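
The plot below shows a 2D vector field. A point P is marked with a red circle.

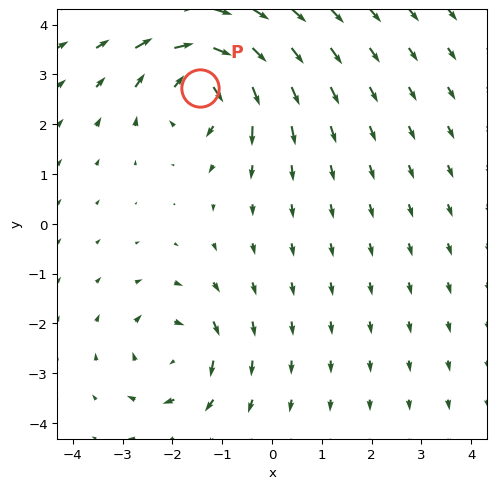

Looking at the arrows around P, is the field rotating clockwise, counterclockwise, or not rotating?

clockwise

Near P at (-1.4, 2.7) the arrows circulate clockwise. The curl (z-component) there is about -6; negative curl means clockwise rotation.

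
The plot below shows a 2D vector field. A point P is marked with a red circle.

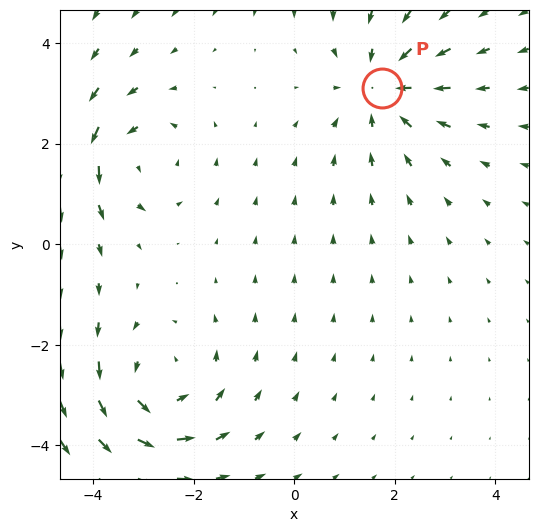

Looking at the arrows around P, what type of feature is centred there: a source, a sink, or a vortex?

At P (1.8, 3.1) the arrows converge inward. Divergence about -3, curl ≈0 — negative divergence with near-zero curl is a sink.

sink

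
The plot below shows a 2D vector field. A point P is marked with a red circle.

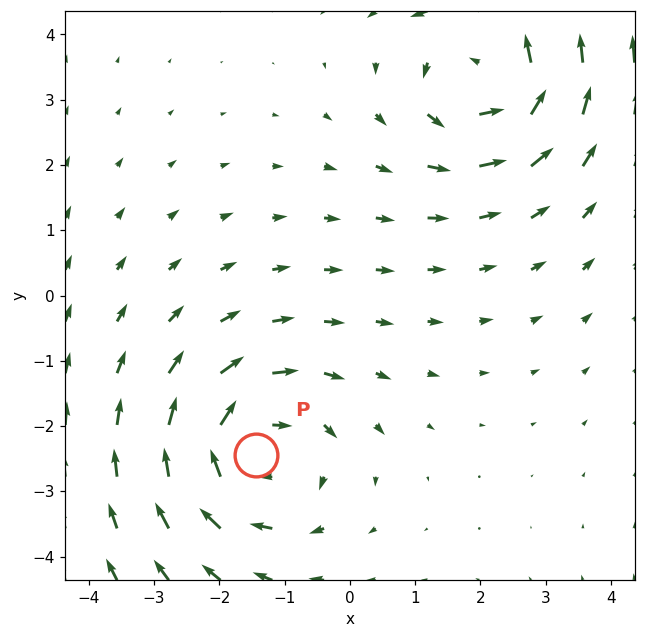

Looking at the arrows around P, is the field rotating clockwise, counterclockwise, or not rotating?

Near P at (-1.4, -2.4) the arrows circulate clockwise. The curl (z-component) there is about -2; negative curl means clockwise rotation.

clockwise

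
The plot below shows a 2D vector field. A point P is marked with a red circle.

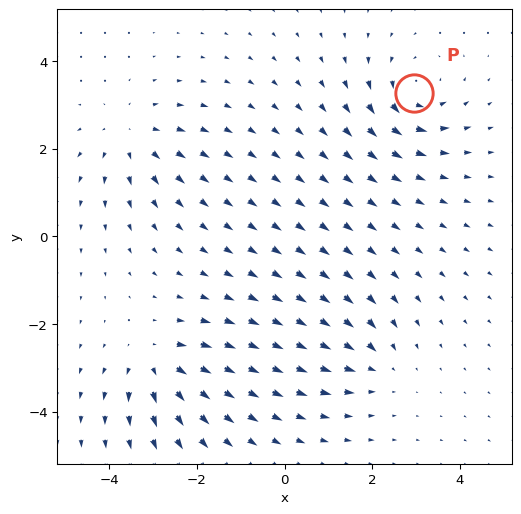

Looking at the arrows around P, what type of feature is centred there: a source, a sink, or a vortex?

vortex

At P (3.0, 3.3) the arrows circulate counterclockwise. Divergence ≈0, curl about +5 — near-zero divergence with nonzero curl is a vortex.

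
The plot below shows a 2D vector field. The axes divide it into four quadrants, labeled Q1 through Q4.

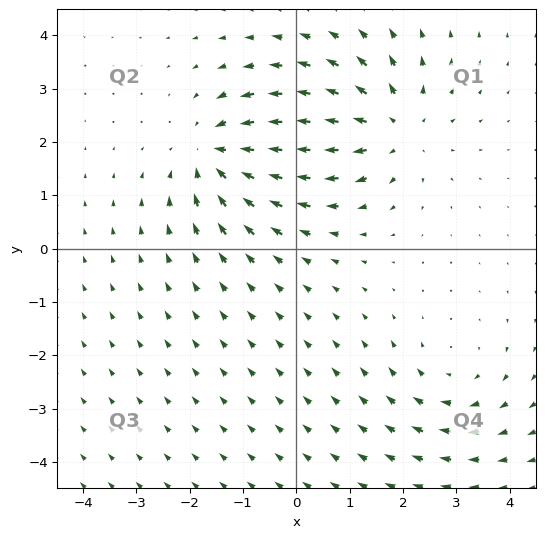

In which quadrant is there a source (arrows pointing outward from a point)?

Q1

The source sits at approximately (1.8, 2.3), which lies in quadrant Q1. The divergence there is about +3, positive as expected for a source.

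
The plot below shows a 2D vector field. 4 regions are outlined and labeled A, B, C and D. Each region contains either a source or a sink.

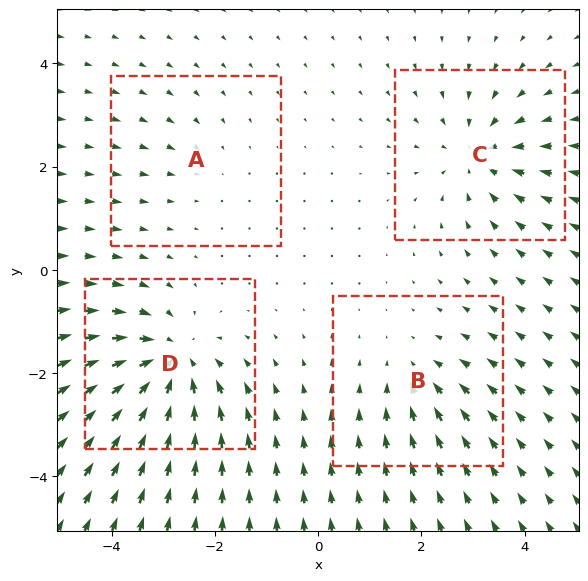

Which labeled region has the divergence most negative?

Divergence at each region's feature centre — A: about -2, B: about -3, C: about -5, D: about -7. Region D is most negative.

D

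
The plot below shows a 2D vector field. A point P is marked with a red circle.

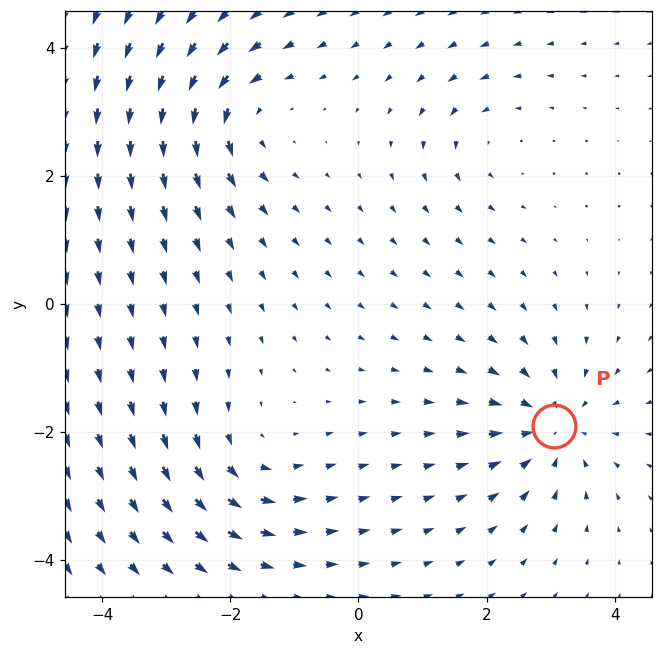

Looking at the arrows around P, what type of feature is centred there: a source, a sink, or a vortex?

sink

At P (3.0, -1.9) the arrows converge inward. Divergence about -5, curl ≈0 — negative divergence with near-zero curl is a sink.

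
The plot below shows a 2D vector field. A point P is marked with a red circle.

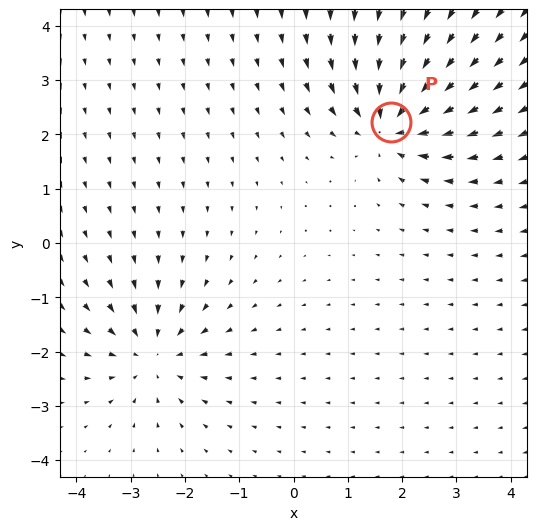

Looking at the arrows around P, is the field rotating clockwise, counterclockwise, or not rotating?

Near P at (1.8, 2.2) the arrows show no circulation. The curl there is ≈0.

not rotating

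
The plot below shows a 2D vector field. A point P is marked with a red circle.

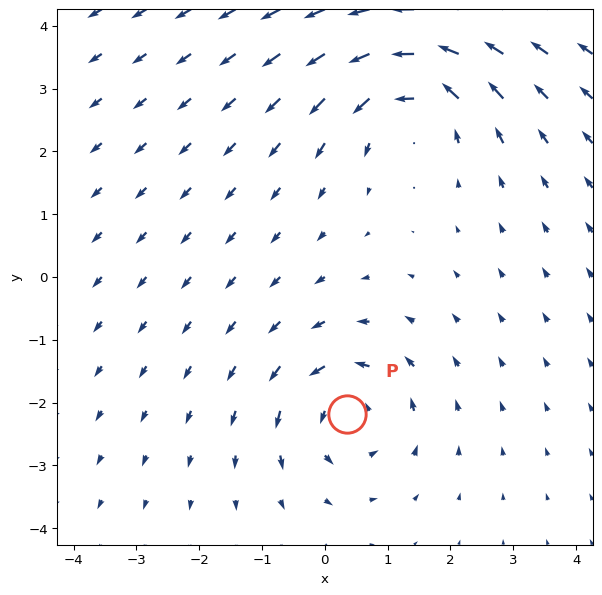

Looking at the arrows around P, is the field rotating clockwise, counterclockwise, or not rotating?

Near P at (0.4, -2.2) the arrows circulate counterclockwise. The curl (z-component) there is about +4; positive curl means counterclockwise rotation.

counterclockwise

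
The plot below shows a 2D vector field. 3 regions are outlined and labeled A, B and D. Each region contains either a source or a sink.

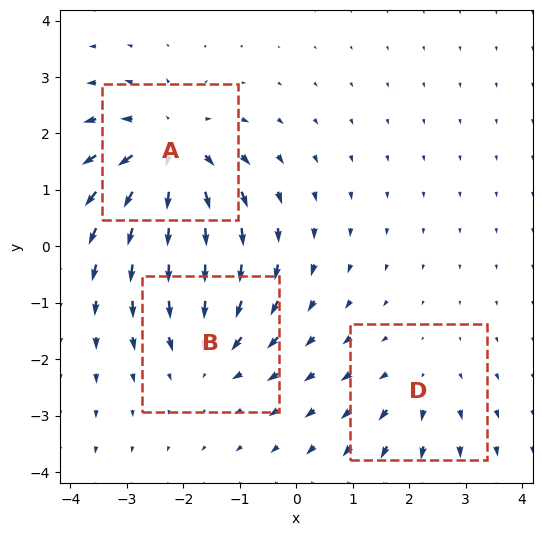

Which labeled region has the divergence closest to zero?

Divergence at each region's feature centre — A: about +5, B: about -3, D: about +2. Region D is closest to zero.

D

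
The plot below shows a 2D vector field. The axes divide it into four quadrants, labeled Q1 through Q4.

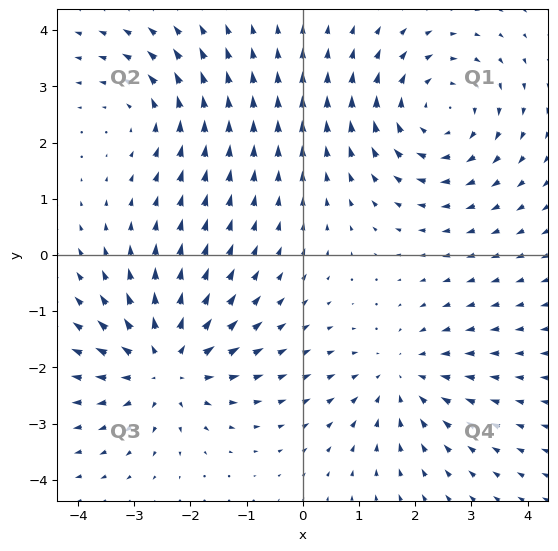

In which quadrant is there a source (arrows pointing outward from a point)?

Q3

The source sits at approximately (-2.4, -2.0), which lies in quadrant Q3. The divergence there is about +5, positive as expected for a source.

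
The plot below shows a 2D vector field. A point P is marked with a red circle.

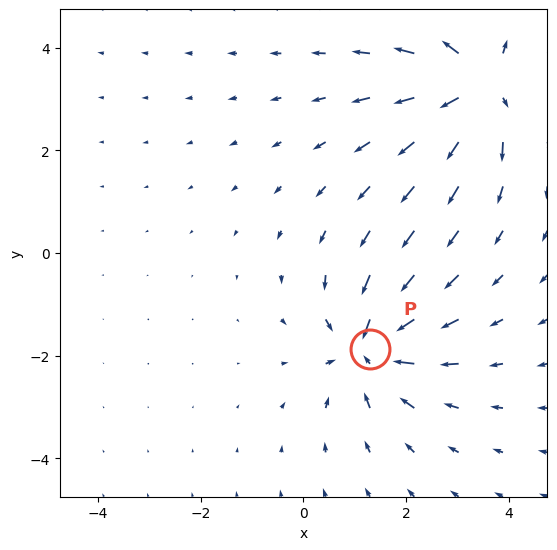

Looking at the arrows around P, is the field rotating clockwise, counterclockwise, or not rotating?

not rotating

Near P at (1.3, -1.9) the arrows show no circulation. The curl there is ≈0.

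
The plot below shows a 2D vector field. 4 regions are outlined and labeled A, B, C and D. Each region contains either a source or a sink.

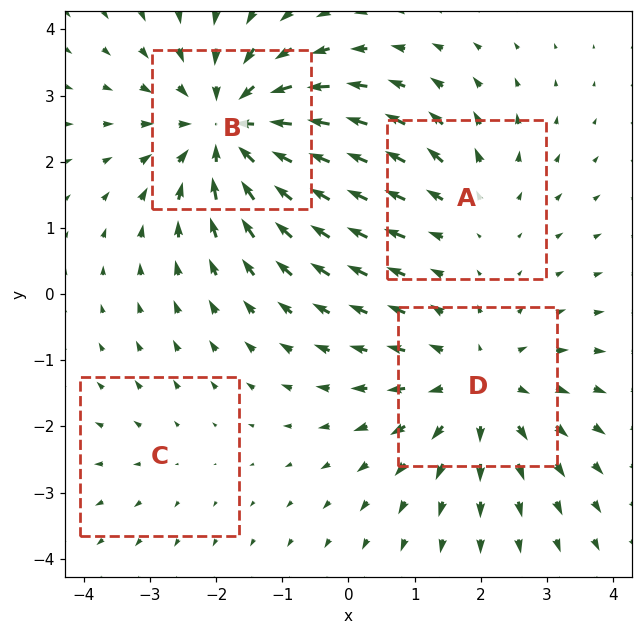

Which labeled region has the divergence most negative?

Divergence at each region's feature centre — A: about +3, B: about -6, C: about +2, D: about +4. Region B is most negative.

B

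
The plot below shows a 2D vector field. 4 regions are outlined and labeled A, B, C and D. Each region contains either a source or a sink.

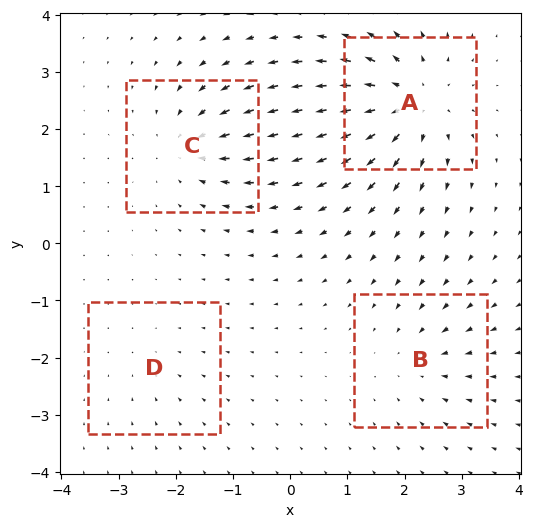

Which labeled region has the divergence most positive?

Divergence at each region's feature centre — A: about +7, B: about -4, C: about -5, D: about -2. Region A is most positive.

A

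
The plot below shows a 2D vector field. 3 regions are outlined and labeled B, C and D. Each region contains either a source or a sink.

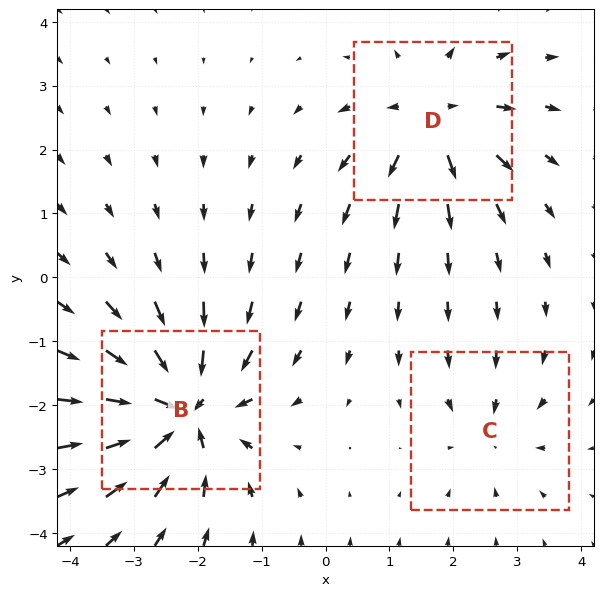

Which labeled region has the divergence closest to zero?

Divergence at each region's feature centre — B: about -6, C: about -3, D: about +4. Region C is closest to zero.

C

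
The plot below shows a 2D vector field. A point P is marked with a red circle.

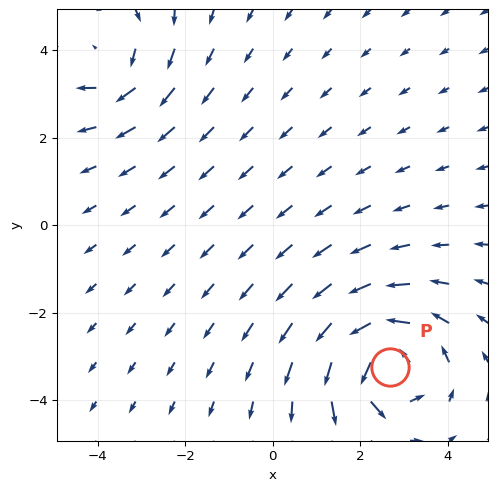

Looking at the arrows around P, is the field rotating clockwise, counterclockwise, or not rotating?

counterclockwise

Near P at (2.7, -3.2) the arrows circulate counterclockwise. The curl (z-component) there is about +5; positive curl means counterclockwise rotation.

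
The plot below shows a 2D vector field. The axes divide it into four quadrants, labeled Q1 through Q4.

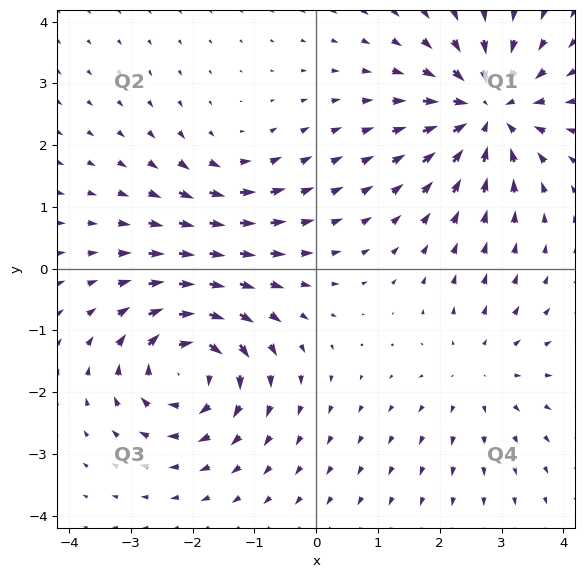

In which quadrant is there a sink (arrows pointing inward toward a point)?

Q1

The sink sits at approximately (2.8, 2.6), which lies in quadrant Q1. The divergence there is about -6, negative as expected for a sink.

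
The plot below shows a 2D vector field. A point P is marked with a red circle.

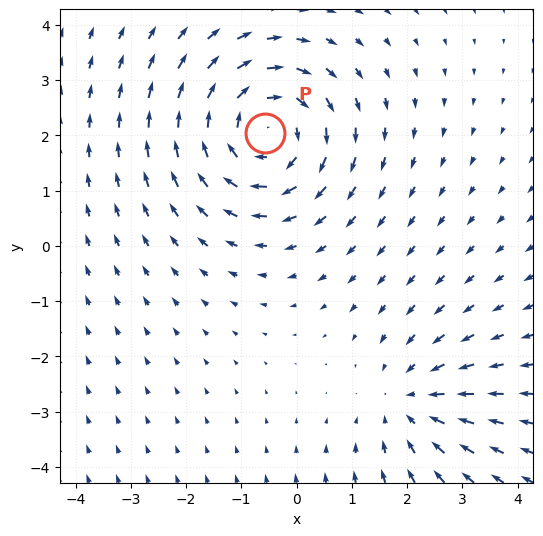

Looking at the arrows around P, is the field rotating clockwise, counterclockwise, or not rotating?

clockwise

Near P at (-0.6, 2.0) the arrows circulate clockwise. The curl (z-component) there is about -4; negative curl means clockwise rotation.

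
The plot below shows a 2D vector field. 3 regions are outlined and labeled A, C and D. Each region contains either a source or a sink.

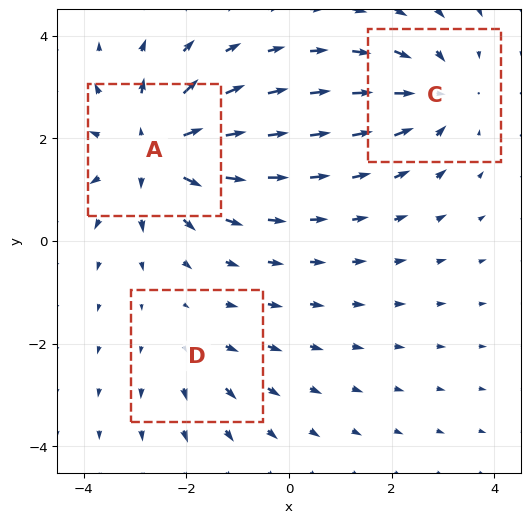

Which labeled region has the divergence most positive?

A

Divergence at each region's feature centre — A: about +4, C: about -3, D: about +2. Region A is most positive.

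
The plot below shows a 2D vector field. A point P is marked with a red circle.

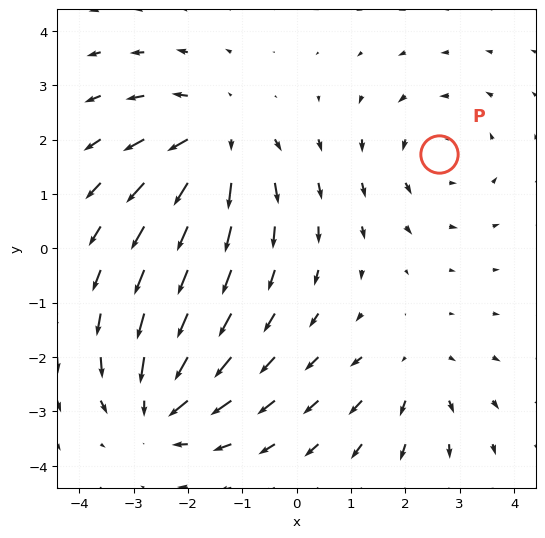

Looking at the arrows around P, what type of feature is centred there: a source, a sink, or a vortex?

At P (2.6, 1.7) the arrows circulate counterclockwise. Divergence ≈0, curl about +3 — near-zero divergence with nonzero curl is a vortex.

vortex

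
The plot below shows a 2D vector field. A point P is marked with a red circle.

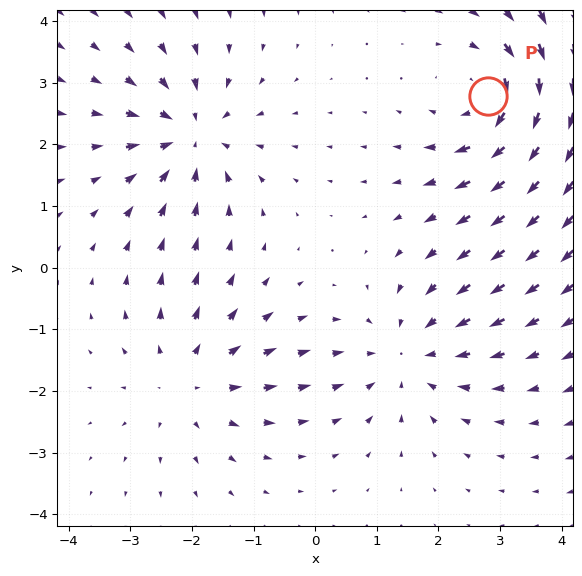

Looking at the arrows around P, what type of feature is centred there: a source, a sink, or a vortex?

At P (2.8, 2.8) the arrows circulate clockwise. Divergence ≈0, curl about -4 — near-zero divergence with nonzero curl is a vortex.

vortex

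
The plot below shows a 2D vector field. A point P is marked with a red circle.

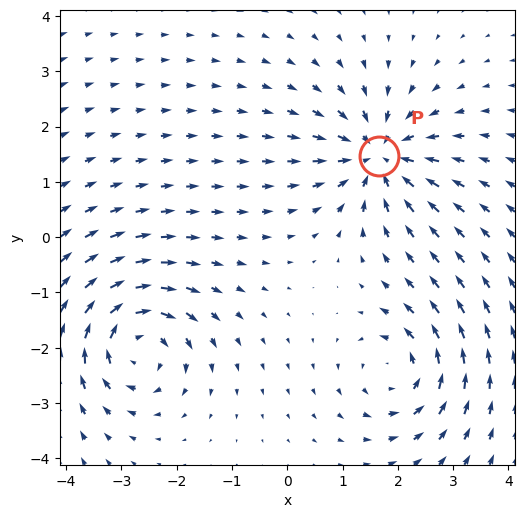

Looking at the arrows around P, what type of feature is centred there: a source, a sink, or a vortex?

At P (1.7, 1.5) the arrows converge inward. Divergence about -6, curl ≈0 — negative divergence with near-zero curl is a sink.

sink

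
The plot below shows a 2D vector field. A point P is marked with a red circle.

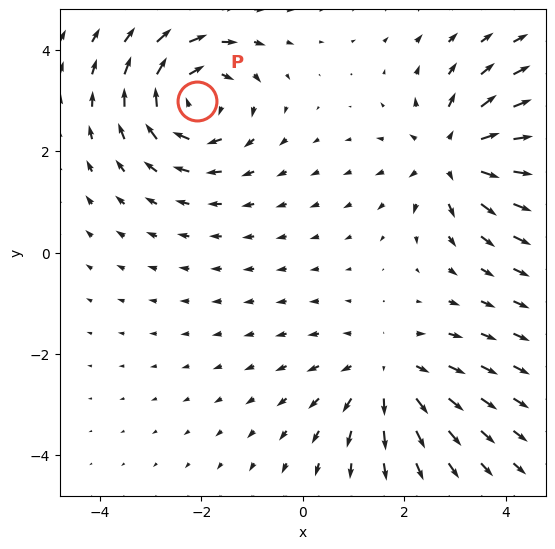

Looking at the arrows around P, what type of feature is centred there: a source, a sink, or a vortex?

At P (-2.1, 3.0) the arrows circulate clockwise. Divergence ≈0, curl about -4 — near-zero divergence with nonzero curl is a vortex.

vortex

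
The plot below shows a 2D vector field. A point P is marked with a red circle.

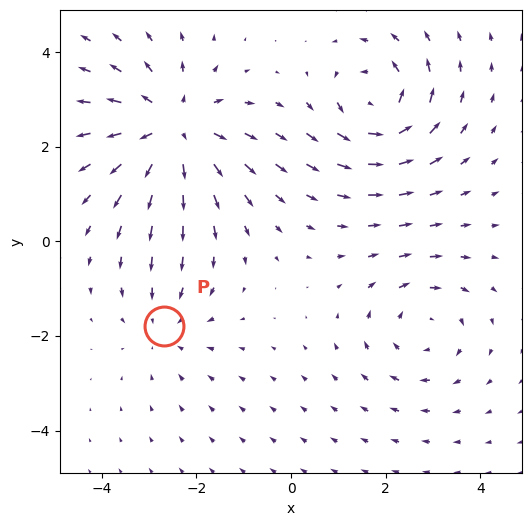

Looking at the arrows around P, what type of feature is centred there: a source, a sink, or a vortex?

At P (-2.7, -1.8) the arrows converge inward. Divergence about -2, curl ≈0 — negative divergence with near-zero curl is a sink.

sink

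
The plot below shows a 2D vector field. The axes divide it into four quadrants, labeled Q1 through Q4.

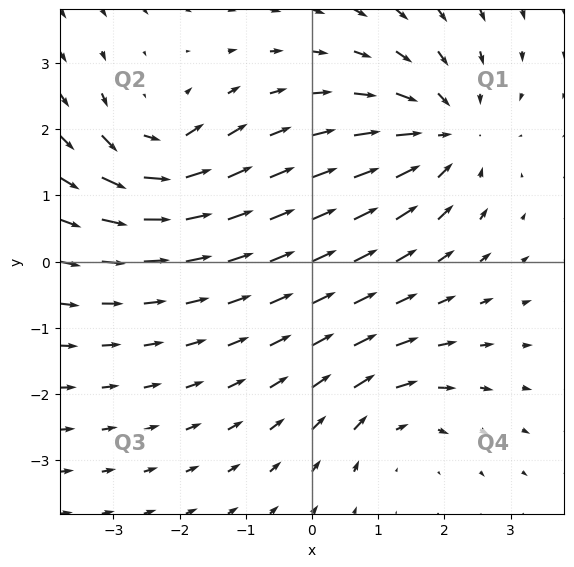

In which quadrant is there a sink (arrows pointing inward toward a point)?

Q1

The sink sits at approximately (2.0, 1.9), which lies in quadrant Q1. The divergence there is about -4, negative as expected for a sink.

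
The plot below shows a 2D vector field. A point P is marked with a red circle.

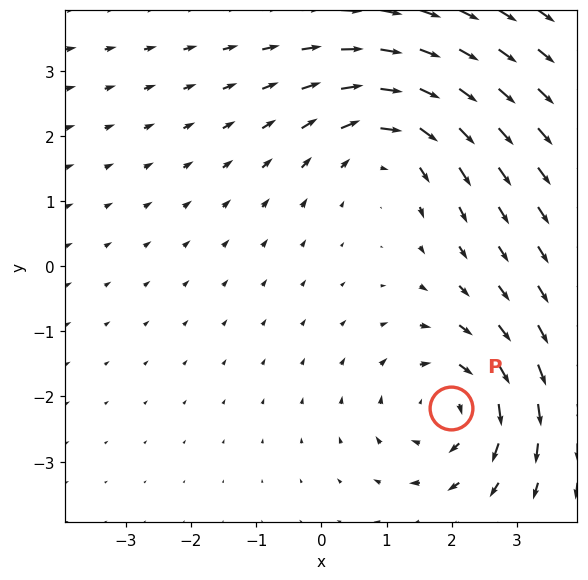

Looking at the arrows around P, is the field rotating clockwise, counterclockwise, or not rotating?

Near P at (2.0, -2.2) the arrows circulate clockwise. The curl (z-component) there is about -3; negative curl means clockwise rotation.

clockwise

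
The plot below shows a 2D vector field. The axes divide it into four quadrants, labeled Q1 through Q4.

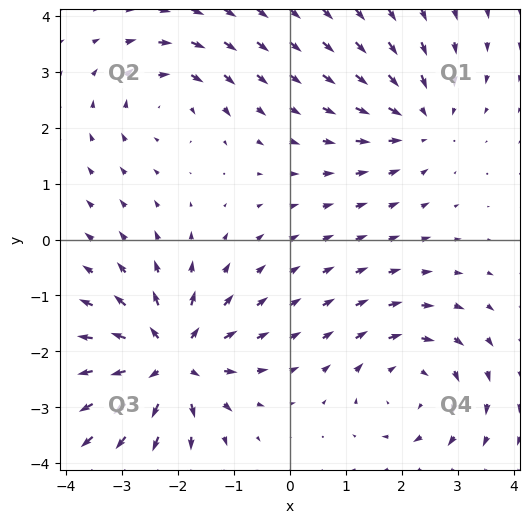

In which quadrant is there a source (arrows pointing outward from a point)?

Q3

The source sits at approximately (-2.1, -2.2), which lies in quadrant Q3. The divergence there is about +6, positive as expected for a source.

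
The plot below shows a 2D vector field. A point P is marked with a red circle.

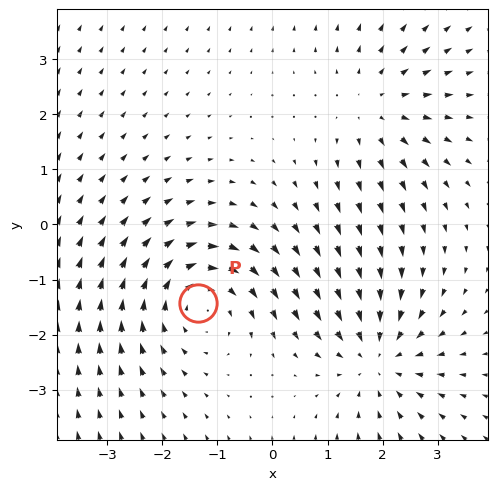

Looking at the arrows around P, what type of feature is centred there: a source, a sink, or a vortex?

vortex

At P (-1.3, -1.4) the arrows circulate clockwise. Divergence ≈0, curl about -4 — near-zero divergence with nonzero curl is a vortex.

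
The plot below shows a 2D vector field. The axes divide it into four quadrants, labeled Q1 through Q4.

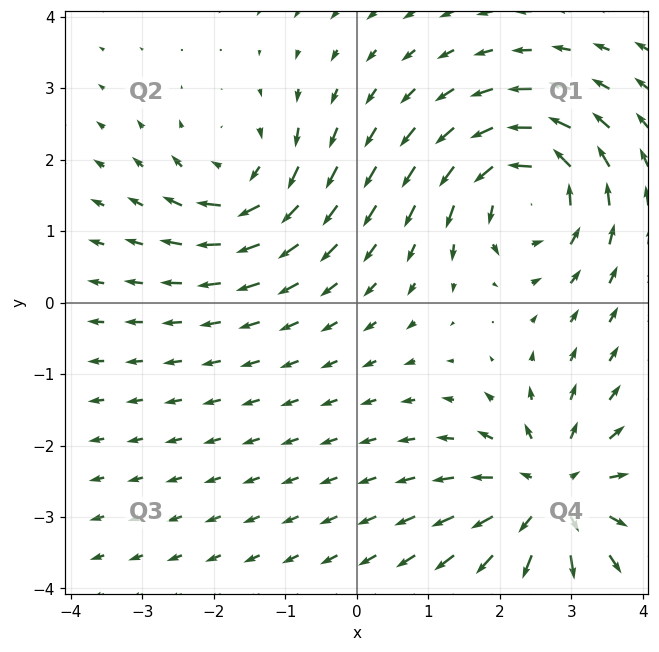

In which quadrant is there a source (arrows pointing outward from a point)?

Q4

The source sits at approximately (2.7, -2.7), which lies in quadrant Q4. The divergence there is about +5, positive as expected for a source.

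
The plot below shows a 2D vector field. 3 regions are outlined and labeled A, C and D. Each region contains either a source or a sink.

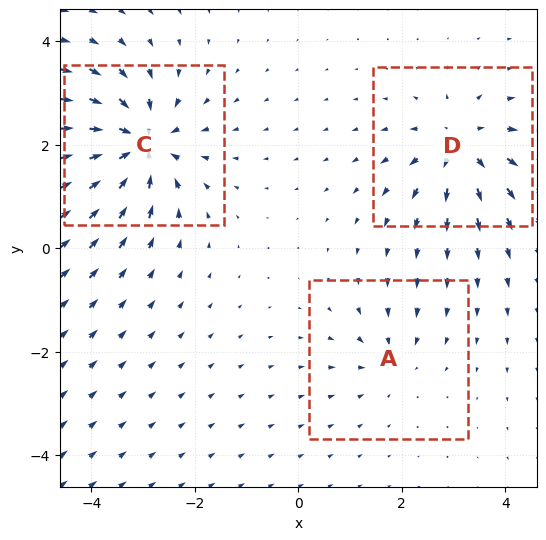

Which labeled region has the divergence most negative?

Divergence at each region's feature centre — A: about -2, C: about -6, D: about +4. Region C is most negative.

C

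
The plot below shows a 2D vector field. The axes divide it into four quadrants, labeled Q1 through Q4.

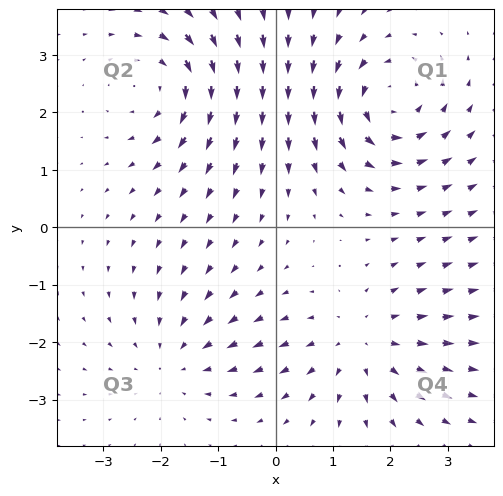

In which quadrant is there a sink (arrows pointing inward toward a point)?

The sink sits at approximately (-1.8, -2.3), which lies in quadrant Q3. The divergence there is about -3, negative as expected for a sink.

Q3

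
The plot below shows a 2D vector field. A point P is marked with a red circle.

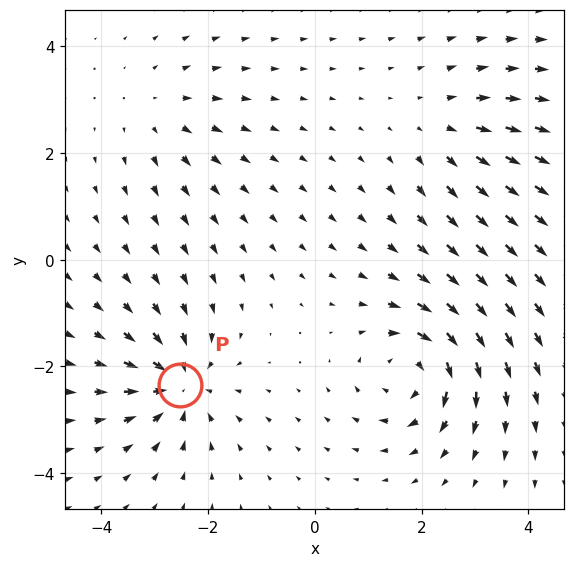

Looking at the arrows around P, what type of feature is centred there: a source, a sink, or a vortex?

At P (-2.5, -2.3) the arrows converge inward. Divergence about -5, curl ≈0 — negative divergence with near-zero curl is a sink.

sink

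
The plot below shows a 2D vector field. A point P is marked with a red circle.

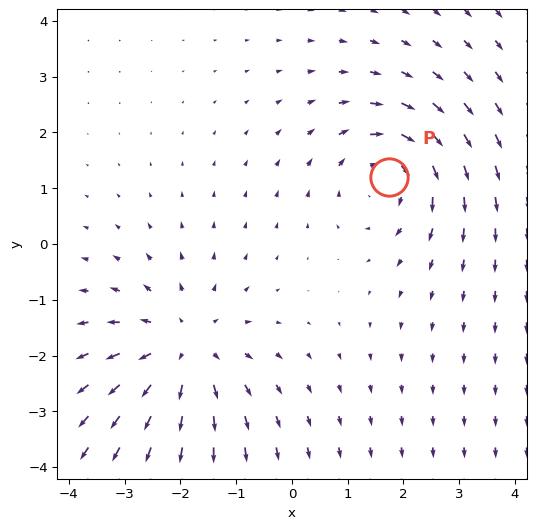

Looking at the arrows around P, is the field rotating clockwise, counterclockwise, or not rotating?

clockwise

Near P at (1.7, 1.2) the arrows circulate clockwise. The curl (z-component) there is about -4; negative curl means clockwise rotation.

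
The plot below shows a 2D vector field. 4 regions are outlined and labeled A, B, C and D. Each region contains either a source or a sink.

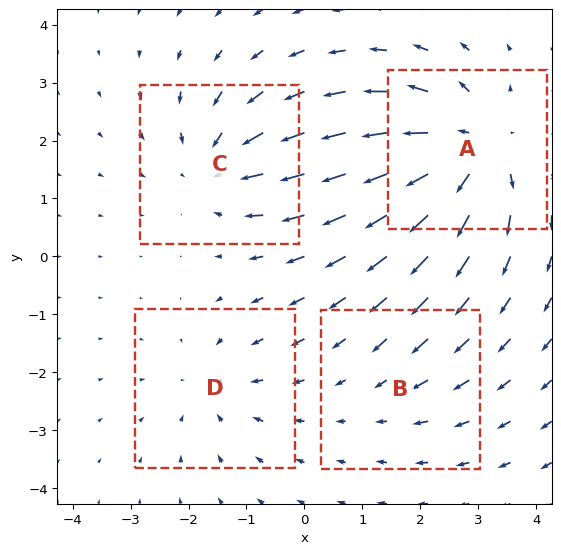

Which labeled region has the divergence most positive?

A

Divergence at each region's feature centre — A: about +6, B: about -2, C: about -4, D: about -3. Region A is most positive.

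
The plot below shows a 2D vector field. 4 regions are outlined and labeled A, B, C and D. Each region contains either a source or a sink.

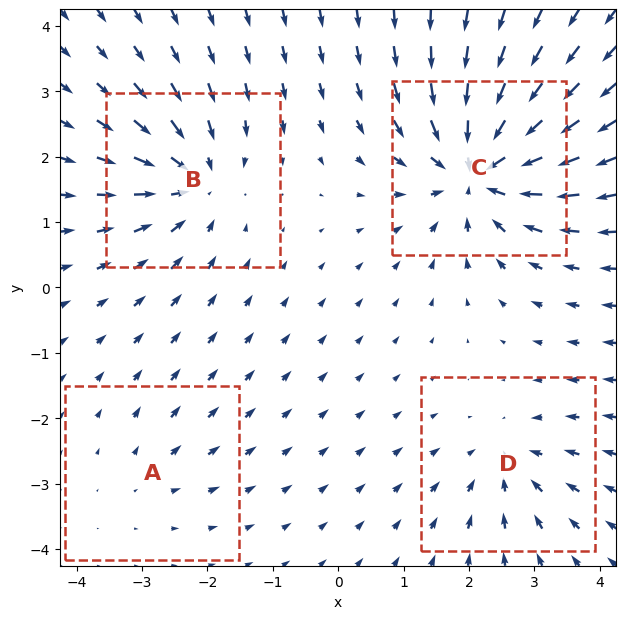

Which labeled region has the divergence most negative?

Divergence at each region's feature centre — A: about +2, B: about -6, C: about -8, D: about -4. Region C is most negative.

C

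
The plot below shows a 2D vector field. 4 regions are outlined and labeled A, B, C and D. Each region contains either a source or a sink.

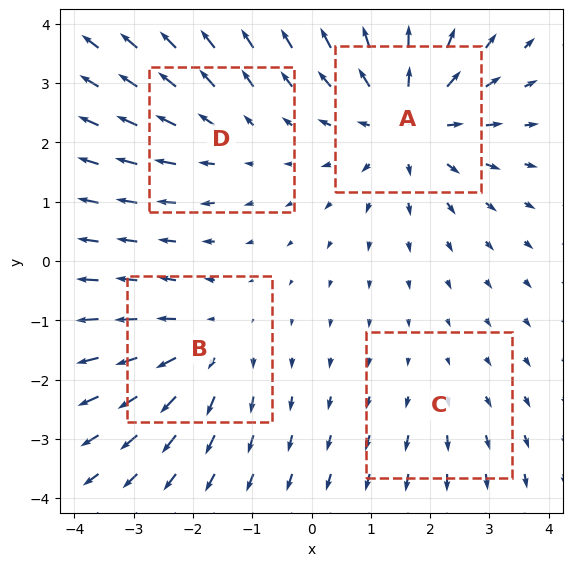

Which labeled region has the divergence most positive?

A

Divergence at each region's feature centre — A: about +6, B: about +4, C: about +2, D: about +3. Region A is most positive.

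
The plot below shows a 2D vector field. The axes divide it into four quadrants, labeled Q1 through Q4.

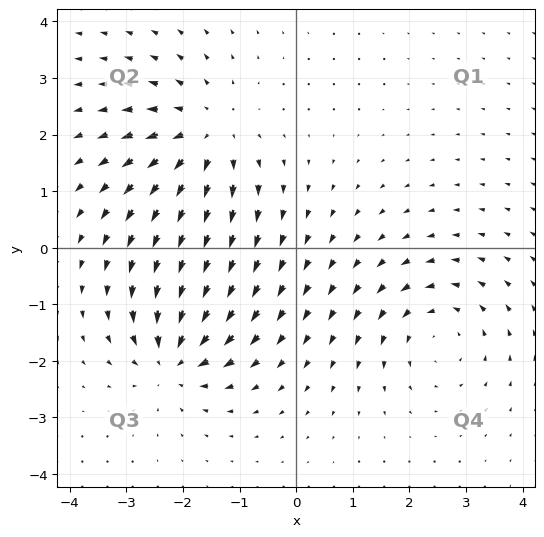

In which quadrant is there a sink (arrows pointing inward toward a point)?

Q3

The sink sits at approximately (-2.2, -1.9), which lies in quadrant Q3. The divergence there is about -6, negative as expected for a sink.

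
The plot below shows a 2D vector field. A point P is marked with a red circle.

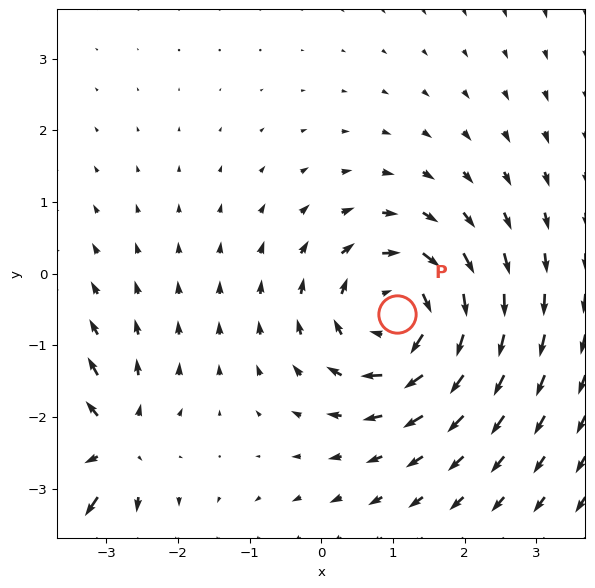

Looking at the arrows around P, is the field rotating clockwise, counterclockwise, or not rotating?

Near P at (1.1, -0.6) the arrows circulate clockwise. The curl (z-component) there is about -5; negative curl means clockwise rotation.

clockwise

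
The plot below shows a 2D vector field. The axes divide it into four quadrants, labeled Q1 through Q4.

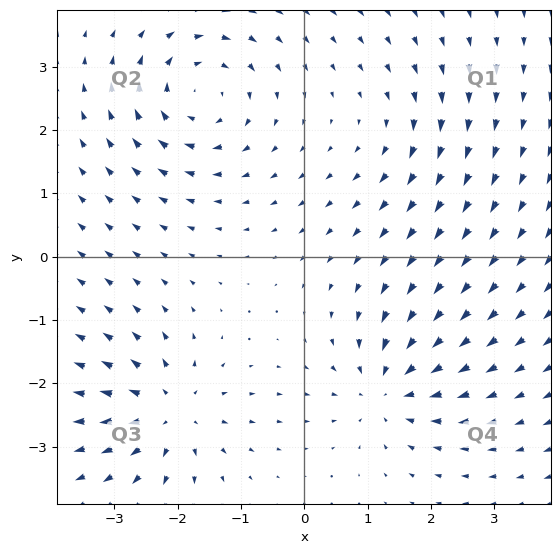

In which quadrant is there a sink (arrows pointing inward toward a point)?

The sink sits at approximately (1.3, -2.1), which lies in quadrant Q4. The divergence there is about -6, negative as expected for a sink.

Q4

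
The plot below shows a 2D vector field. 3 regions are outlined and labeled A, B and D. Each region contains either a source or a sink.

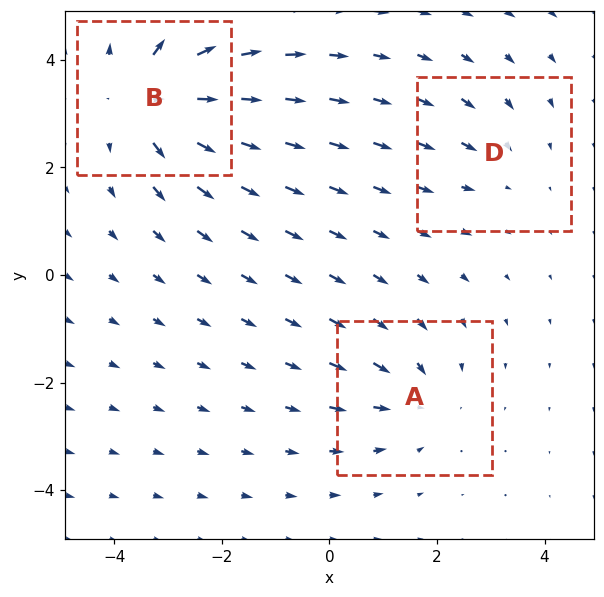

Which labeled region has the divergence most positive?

Divergence at each region's feature centre — A: about -3, B: about +5, D: about -2. Region B is most positive.

B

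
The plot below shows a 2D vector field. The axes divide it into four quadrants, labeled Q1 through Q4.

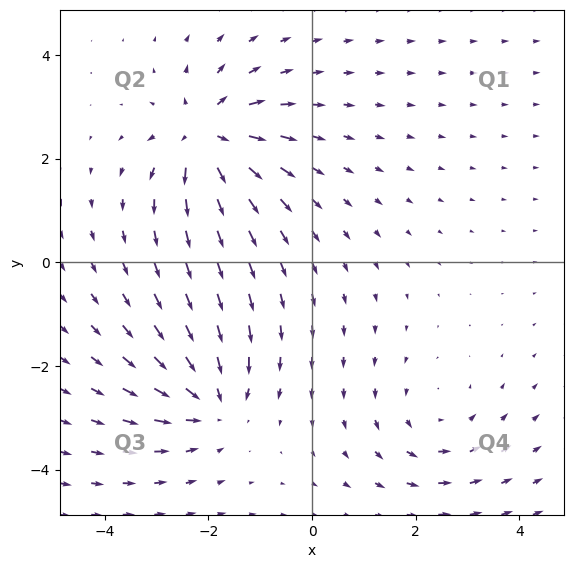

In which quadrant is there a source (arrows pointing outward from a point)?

The source sits at approximately (-2.0, 2.4), which lies in quadrant Q2. The divergence there is about +5, positive as expected for a source.

Q2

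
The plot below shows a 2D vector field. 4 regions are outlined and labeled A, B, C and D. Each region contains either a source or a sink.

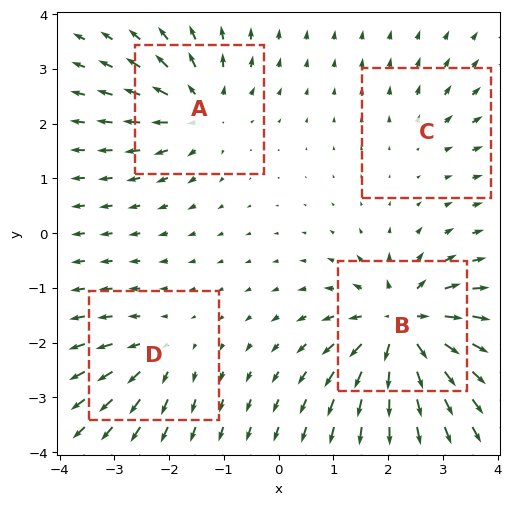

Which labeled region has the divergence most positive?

B

Divergence at each region's feature centre — A: about +6, B: about +9, C: about +3, D: about +4. Region B is most positive.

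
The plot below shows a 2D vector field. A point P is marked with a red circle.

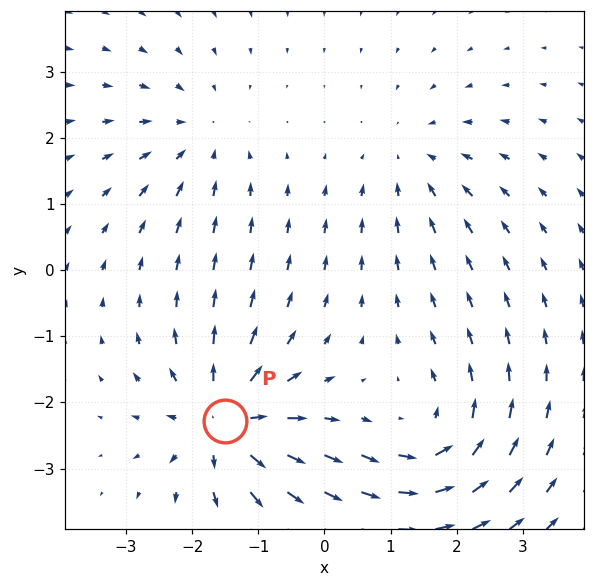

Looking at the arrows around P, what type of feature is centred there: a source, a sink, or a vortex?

source

At P (-1.5, -2.3) the arrows spread outward. Divergence about +6, curl ≈0 — positive divergence with near-zero curl is a source.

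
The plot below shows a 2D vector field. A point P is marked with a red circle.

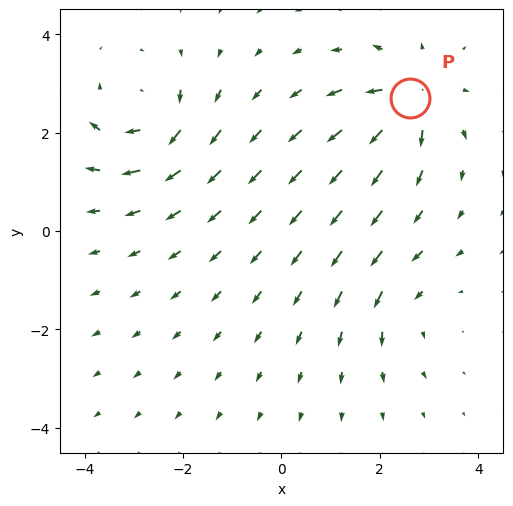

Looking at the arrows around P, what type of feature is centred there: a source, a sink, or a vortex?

At P (2.6, 2.7) the arrows spread outward. Divergence about +6, curl ≈0 — positive divergence with near-zero curl is a source.

source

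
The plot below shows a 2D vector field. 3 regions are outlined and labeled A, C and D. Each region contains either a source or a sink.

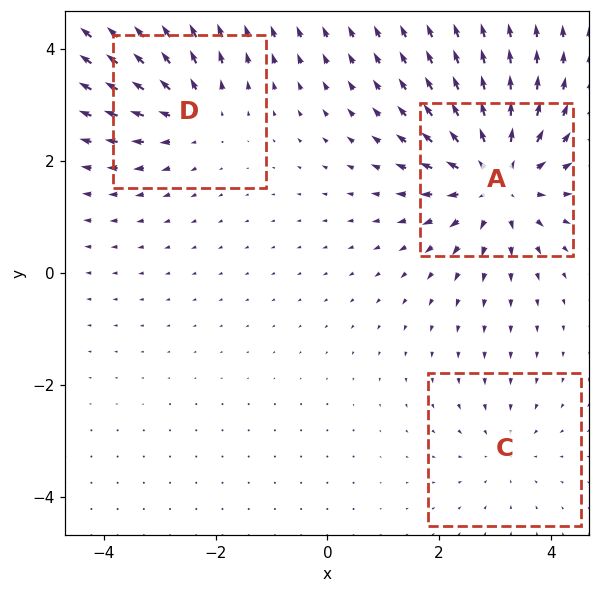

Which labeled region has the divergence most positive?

A

Divergence at each region's feature centre — A: about +5, C: about -2, D: about +3. Region A is most positive.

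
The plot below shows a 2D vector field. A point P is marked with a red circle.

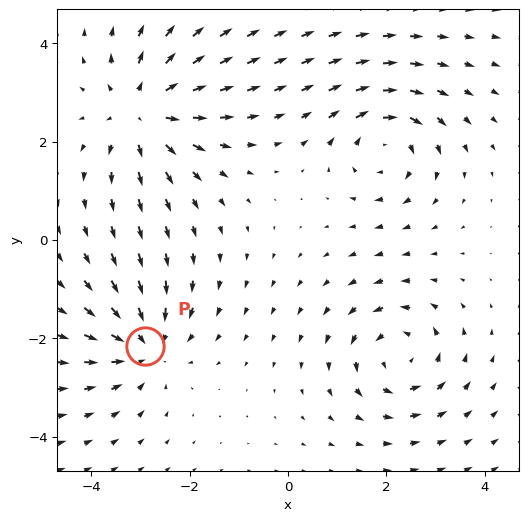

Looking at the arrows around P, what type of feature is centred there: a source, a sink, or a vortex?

At P (-2.9, -2.2) the arrows converge inward. Divergence about -4, curl ≈0 — negative divergence with near-zero curl is a sink.

sink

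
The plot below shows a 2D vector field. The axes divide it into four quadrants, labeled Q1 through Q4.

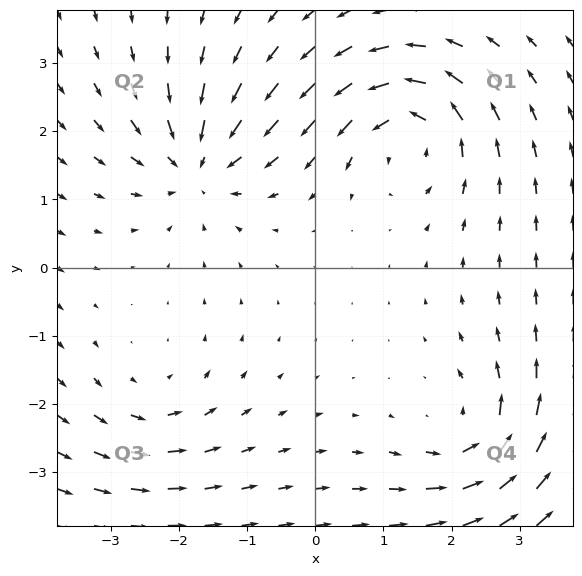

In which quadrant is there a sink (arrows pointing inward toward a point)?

The sink sits at approximately (-1.7, 1.5), which lies in quadrant Q2. The divergence there is about -6, negative as expected for a sink.

Q2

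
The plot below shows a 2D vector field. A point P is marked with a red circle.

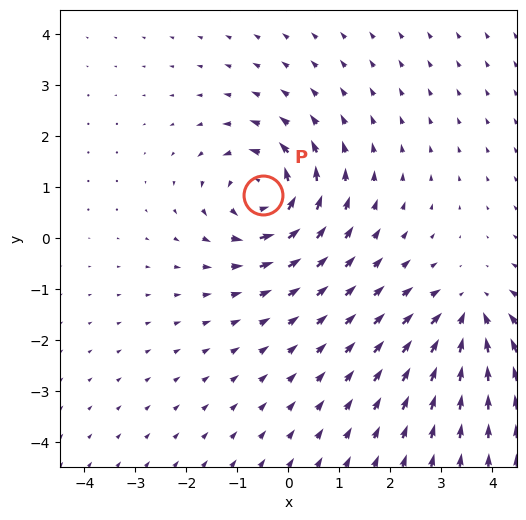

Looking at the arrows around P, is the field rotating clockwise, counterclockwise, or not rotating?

counterclockwise

Near P at (-0.5, 0.8) the arrows circulate counterclockwise. The curl (z-component) there is about +5; positive curl means counterclockwise rotation.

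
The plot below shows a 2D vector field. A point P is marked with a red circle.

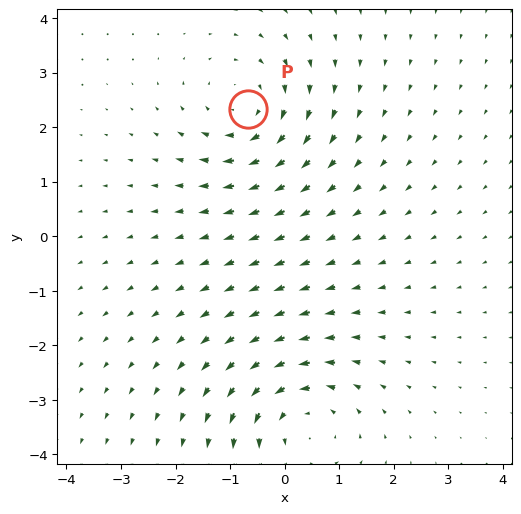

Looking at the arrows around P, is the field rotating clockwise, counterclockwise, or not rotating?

clockwise

Near P at (-0.7, 2.3) the arrows circulate clockwise. The curl (z-component) there is about -3; negative curl means clockwise rotation.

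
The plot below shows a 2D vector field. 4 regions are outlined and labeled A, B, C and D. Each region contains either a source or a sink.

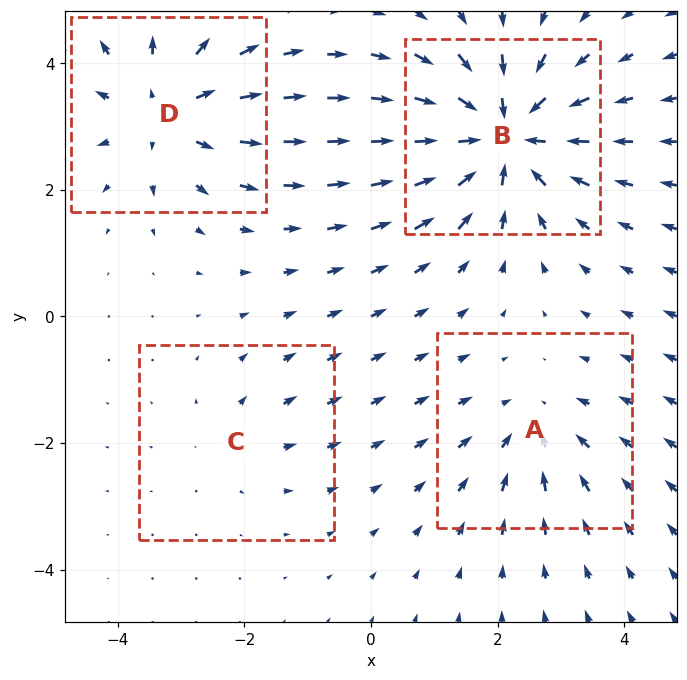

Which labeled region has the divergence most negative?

B

Divergence at each region's feature centre — A: about -3, B: about -6, C: about +2, D: about +5. Region B is most negative.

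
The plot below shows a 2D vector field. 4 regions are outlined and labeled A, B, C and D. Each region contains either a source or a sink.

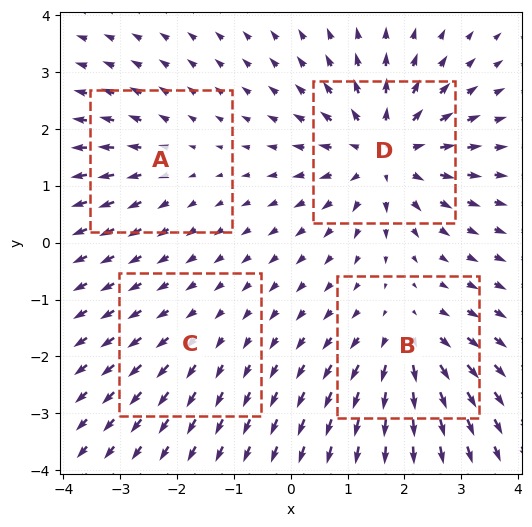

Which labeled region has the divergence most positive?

D

Divergence at each region's feature centre — A: about +3, B: about +5, C: about +2, D: about +7. Region D is most positive.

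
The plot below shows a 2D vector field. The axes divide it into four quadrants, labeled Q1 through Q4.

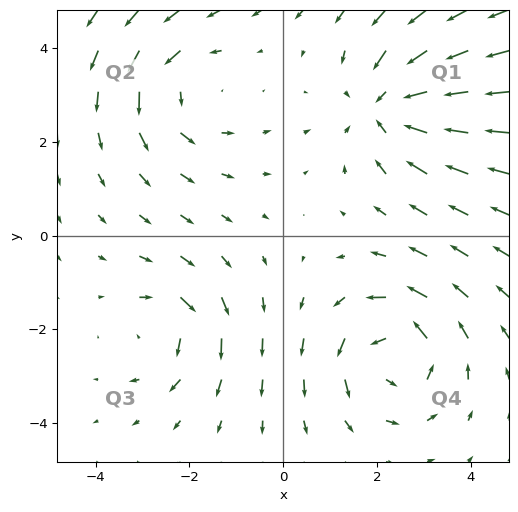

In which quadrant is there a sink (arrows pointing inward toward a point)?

Q1

The sink sits at approximately (2.3, 2.8), which lies in quadrant Q1. The divergence there is about -4, negative as expected for a sink.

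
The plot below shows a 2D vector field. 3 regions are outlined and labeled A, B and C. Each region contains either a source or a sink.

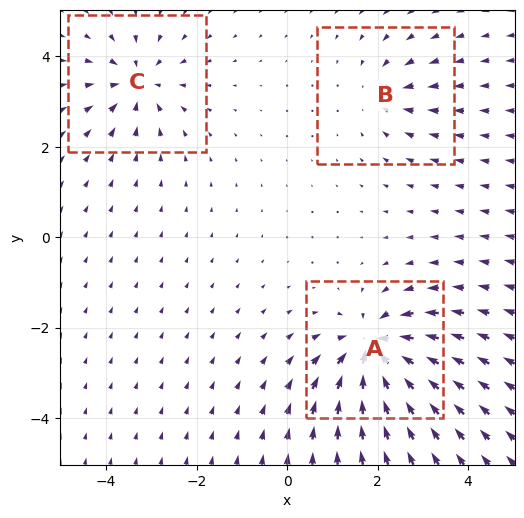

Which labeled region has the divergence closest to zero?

Divergence at each region's feature centre — A: about -6, B: about -3, C: about -4. Region B is closest to zero.

B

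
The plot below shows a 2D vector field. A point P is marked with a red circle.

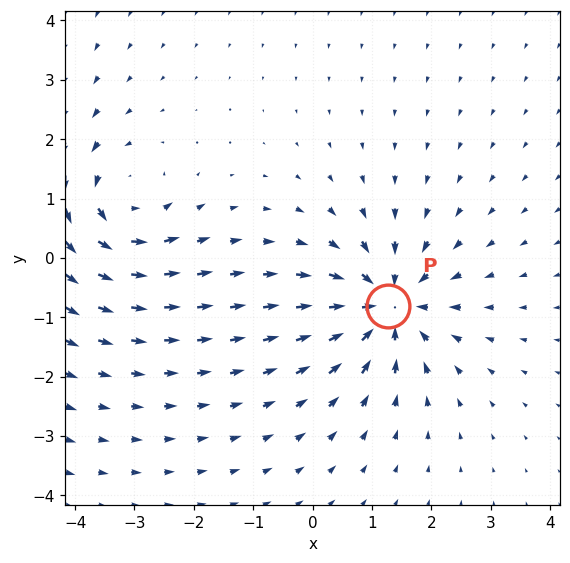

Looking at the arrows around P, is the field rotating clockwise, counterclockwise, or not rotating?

not rotating

Near P at (1.3, -0.8) the arrows show no circulation. The curl there is ≈0.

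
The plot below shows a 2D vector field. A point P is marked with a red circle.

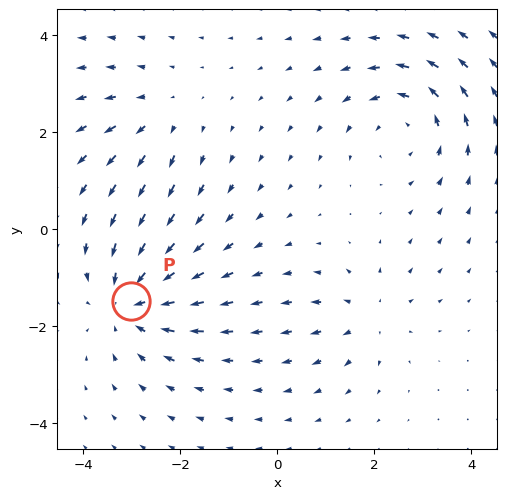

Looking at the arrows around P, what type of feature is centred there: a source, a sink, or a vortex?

sink

At P (-3.0, -1.5) the arrows converge inward. Divergence about -4, curl ≈0 — negative divergence with near-zero curl is a sink.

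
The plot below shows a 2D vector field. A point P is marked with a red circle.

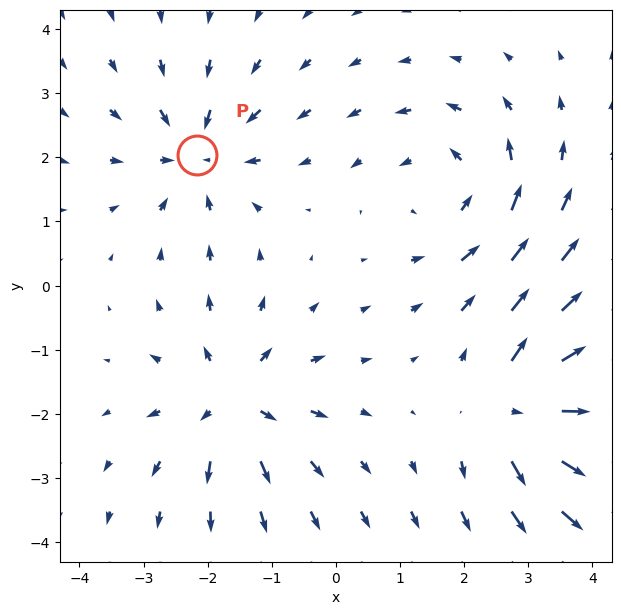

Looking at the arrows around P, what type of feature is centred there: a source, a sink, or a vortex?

At P (-2.2, 2.0) the arrows converge inward. Divergence about -4, curl ≈0 — negative divergence with near-zero curl is a sink.

sink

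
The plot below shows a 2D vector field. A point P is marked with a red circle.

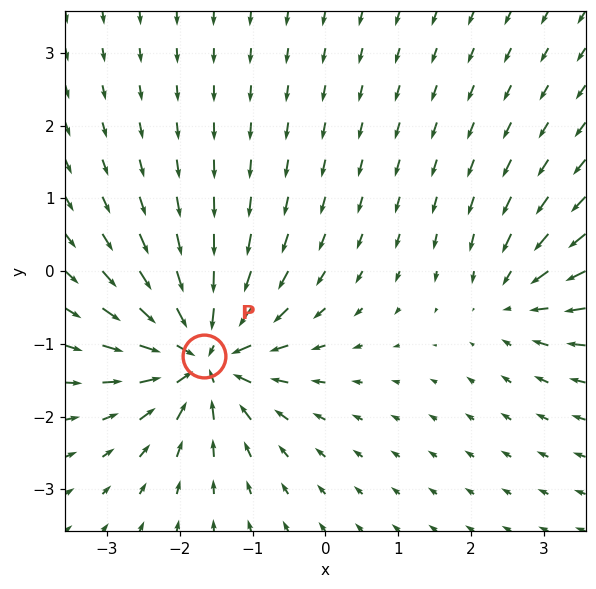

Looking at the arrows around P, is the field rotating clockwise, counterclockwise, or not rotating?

Near P at (-1.7, -1.2) the arrows show no circulation. The curl there is ≈0.

not rotating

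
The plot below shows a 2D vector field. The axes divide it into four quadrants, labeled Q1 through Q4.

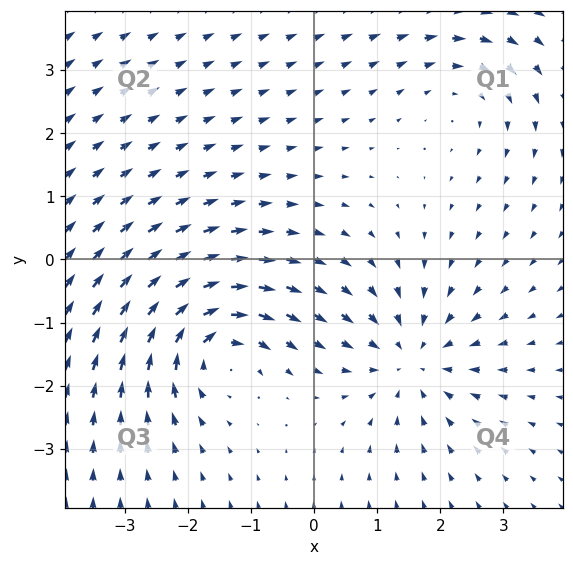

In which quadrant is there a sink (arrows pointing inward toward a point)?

Q4

The sink sits at approximately (1.5, -1.6), which lies in quadrant Q4. The divergence there is about -4, negative as expected for a sink.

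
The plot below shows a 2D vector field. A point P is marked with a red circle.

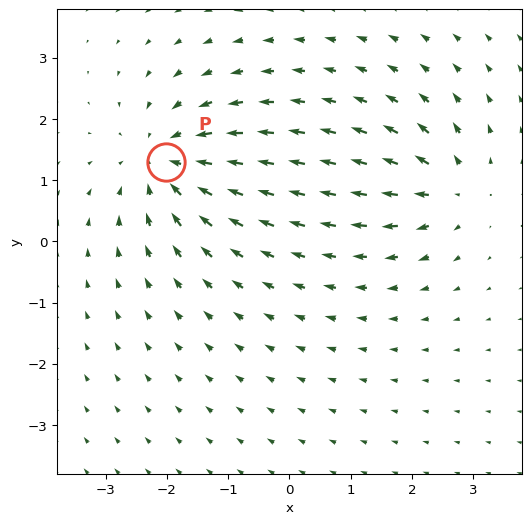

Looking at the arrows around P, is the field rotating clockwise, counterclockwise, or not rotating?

Near P at (-2.0, 1.3) the arrows show no circulation. The curl there is ≈0.

not rotating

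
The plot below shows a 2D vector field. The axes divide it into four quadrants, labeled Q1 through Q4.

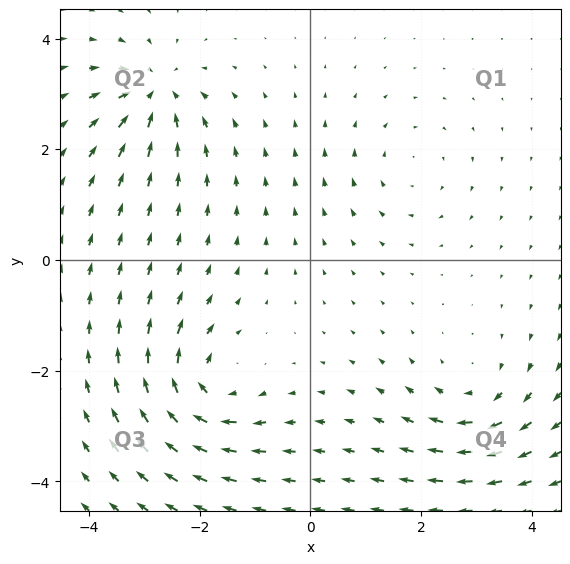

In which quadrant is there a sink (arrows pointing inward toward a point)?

Q2

The sink sits at approximately (-2.8, 3.0), which lies in quadrant Q2. The divergence there is about -5, negative as expected for a sink.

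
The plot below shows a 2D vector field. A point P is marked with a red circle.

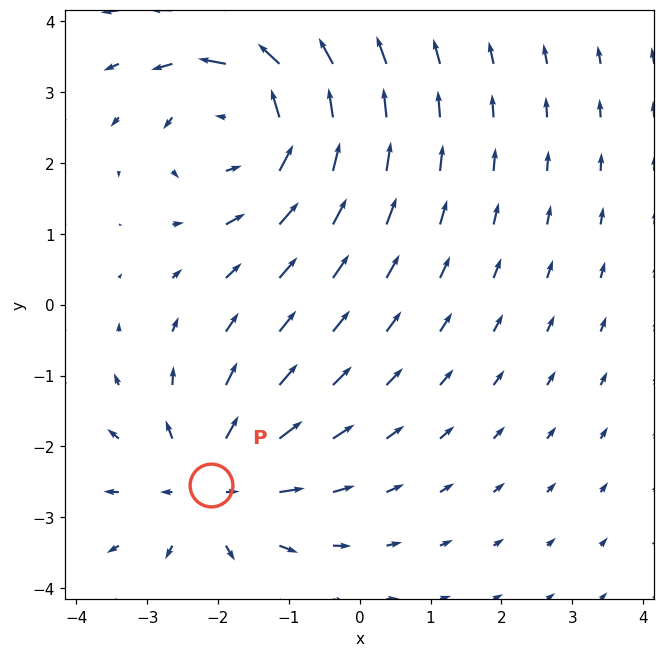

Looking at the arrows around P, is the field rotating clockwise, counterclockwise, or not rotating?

not rotating

Near P at (-2.1, -2.5) the arrows show no circulation. The curl there is ≈0.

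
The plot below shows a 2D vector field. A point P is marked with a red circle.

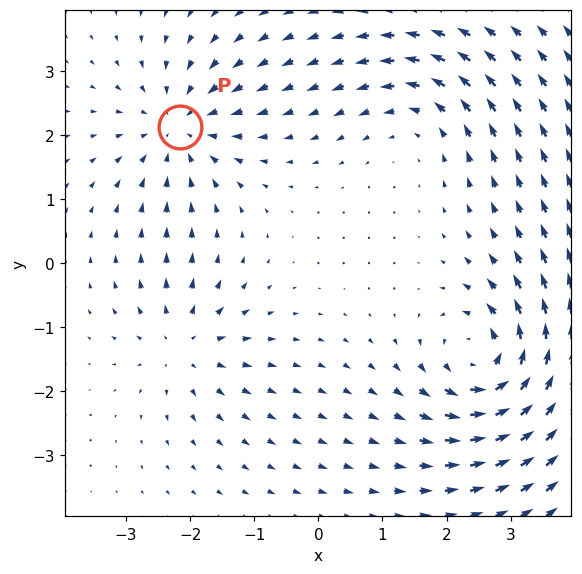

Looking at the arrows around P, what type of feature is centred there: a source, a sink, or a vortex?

At P (-2.2, 2.1) the arrows converge inward. Divergence about -4, curl ≈0 — negative divergence with near-zero curl is a sink.

sink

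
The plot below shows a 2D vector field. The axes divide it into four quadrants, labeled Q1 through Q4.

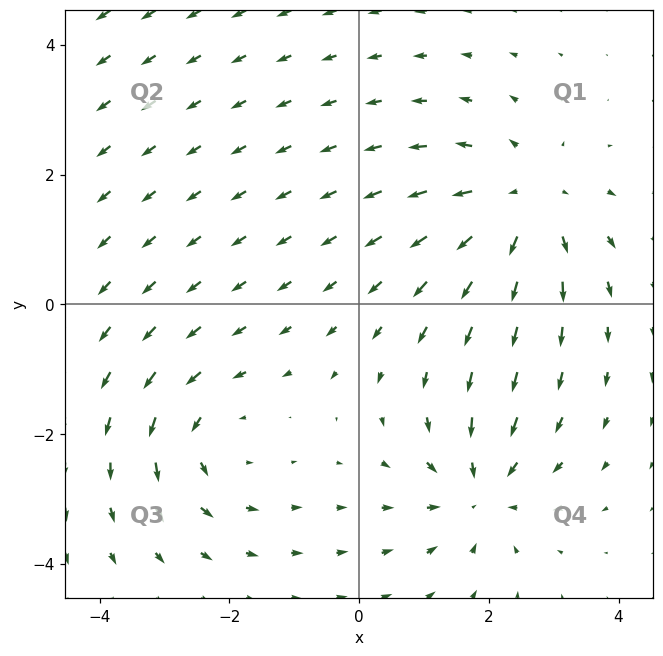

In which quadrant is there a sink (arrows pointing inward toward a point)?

The sink sits at approximately (1.9, -2.9), which lies in quadrant Q4. The divergence there is about -4, negative as expected for a sink.

Q4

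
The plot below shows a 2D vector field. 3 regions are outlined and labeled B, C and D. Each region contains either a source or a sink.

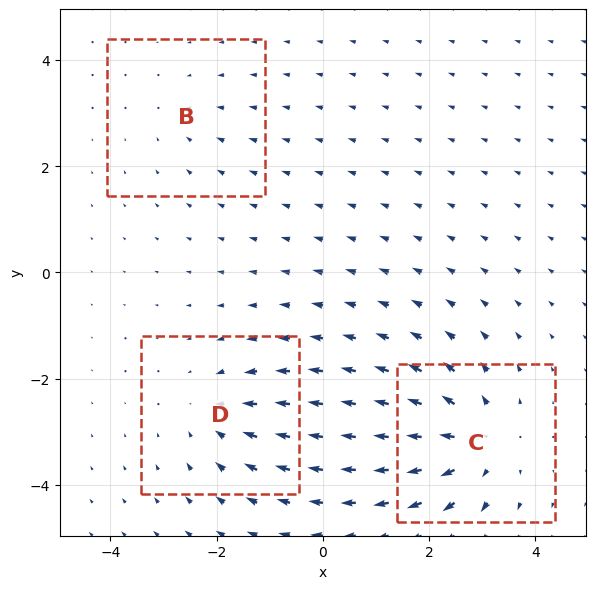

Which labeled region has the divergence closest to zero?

B

Divergence at each region's feature centre — B: about -2, C: about +5, D: about -3. Region B is closest to zero.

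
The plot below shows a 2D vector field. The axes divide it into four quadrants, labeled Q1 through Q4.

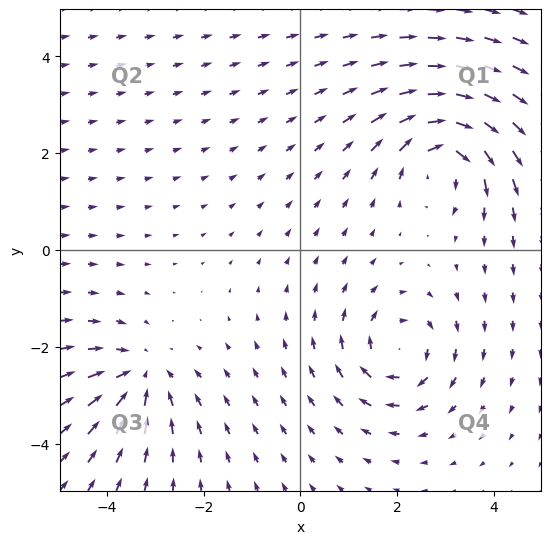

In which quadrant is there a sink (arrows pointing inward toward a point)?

Q3

The sink sits at approximately (-3.3, -2.6), which lies in quadrant Q3. The divergence there is about -4, negative as expected for a sink.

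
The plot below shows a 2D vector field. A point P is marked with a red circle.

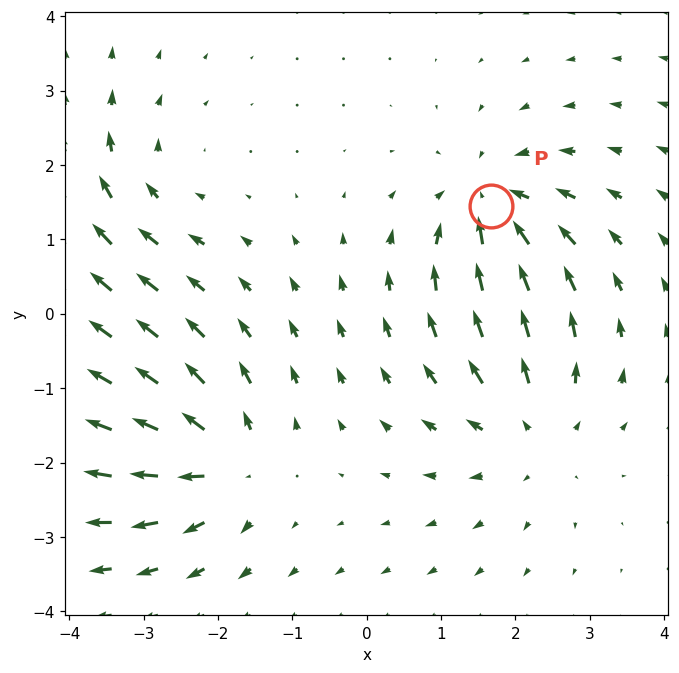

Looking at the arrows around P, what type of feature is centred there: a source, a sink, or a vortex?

sink

At P (1.7, 1.4) the arrows converge inward. Divergence about -5, curl ≈0 — negative divergence with near-zero curl is a sink.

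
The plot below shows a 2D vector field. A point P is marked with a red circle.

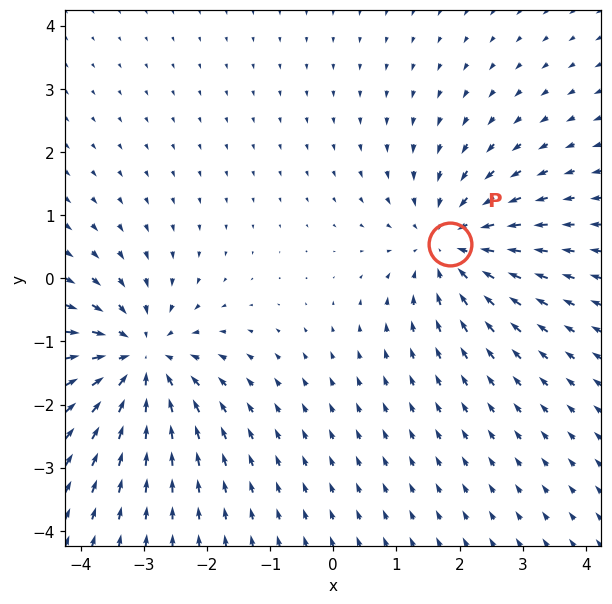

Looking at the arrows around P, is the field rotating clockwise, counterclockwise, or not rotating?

Near P at (1.8, 0.5) the arrows show no circulation. The curl there is ≈0.

not rotating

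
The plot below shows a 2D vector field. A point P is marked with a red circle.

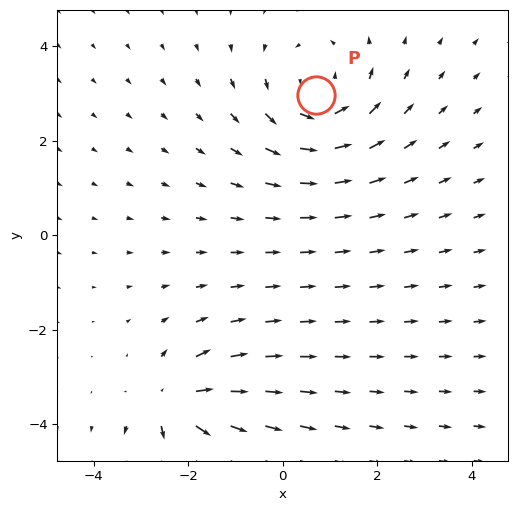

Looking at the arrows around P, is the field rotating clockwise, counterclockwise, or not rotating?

Near P at (0.7, 3.0) the arrows circulate counterclockwise. The curl (z-component) there is about +3; positive curl means counterclockwise rotation.

counterclockwise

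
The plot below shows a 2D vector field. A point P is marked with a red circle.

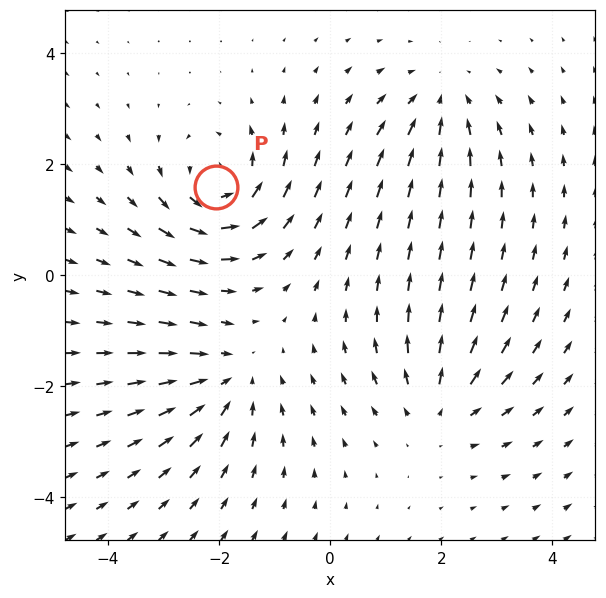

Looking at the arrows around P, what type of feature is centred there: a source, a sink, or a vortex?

vortex

At P (-2.1, 1.6) the arrows circulate counterclockwise. Divergence ≈0, curl about +6 — near-zero divergence with nonzero curl is a vortex.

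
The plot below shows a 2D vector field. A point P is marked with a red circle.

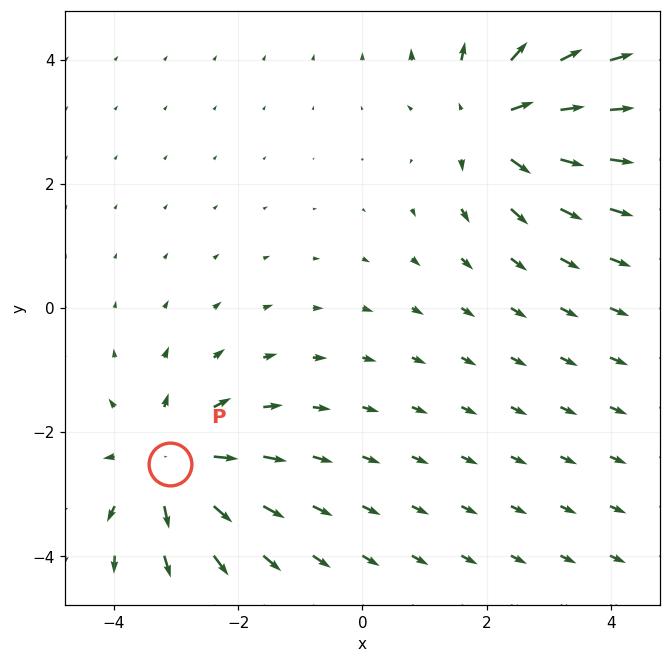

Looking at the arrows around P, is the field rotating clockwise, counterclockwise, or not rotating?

not rotating

Near P at (-3.1, -2.5) the arrows show no circulation. The curl there is ≈0.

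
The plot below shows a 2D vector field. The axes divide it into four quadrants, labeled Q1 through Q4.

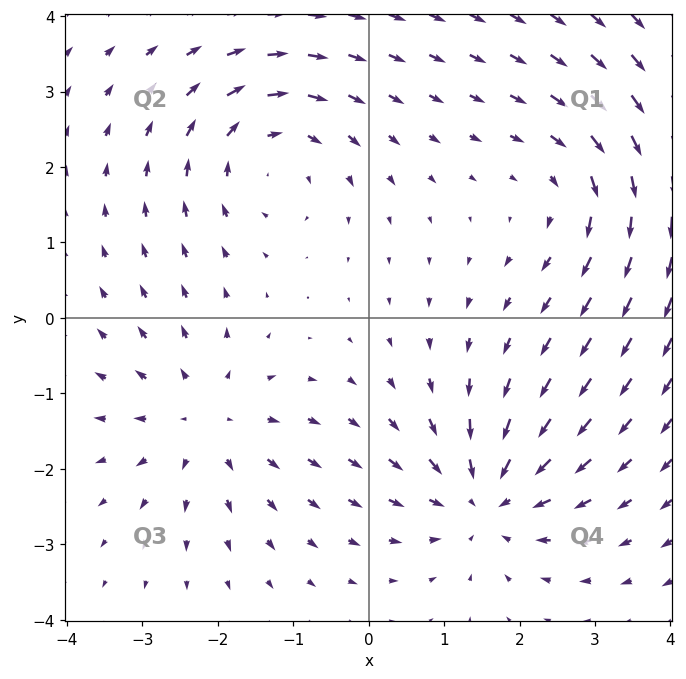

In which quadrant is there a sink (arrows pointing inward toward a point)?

Q4

The sink sits at approximately (1.6, -2.4), which lies in quadrant Q4. The divergence there is about -4, negative as expected for a sink.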